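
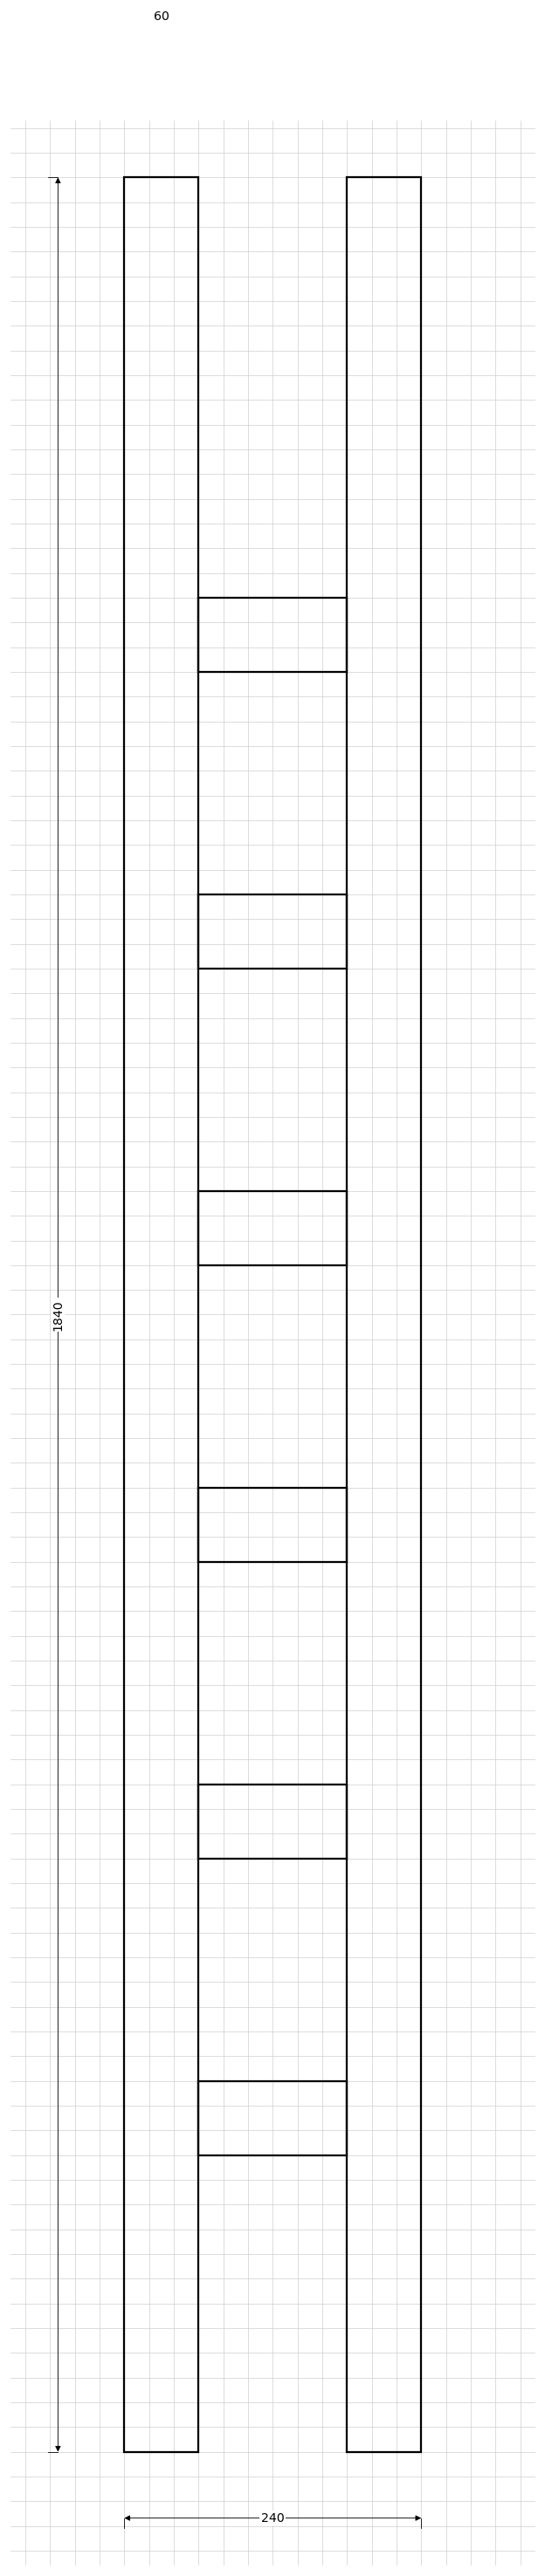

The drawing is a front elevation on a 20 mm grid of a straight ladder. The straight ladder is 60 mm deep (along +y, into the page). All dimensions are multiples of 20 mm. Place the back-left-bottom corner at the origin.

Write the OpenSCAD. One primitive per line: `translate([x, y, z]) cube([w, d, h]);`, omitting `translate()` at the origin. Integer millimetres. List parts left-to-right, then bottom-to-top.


cube([60, 60, 1840]);
translate([60, 0, 240]) cube([120, 60, 60]);
translate([60, 0, 480]) cube([120, 60, 60]);
translate([60, 0, 720]) cube([120, 60, 60]);
translate([60, 0, 960]) cube([120, 60, 60]);
translate([60, 0, 1200]) cube([120, 60, 60]);
translate([60, 0, 1440]) cube([120, 60, 60]);
translate([180, 0, 0]) cube([60, 60, 1840]);


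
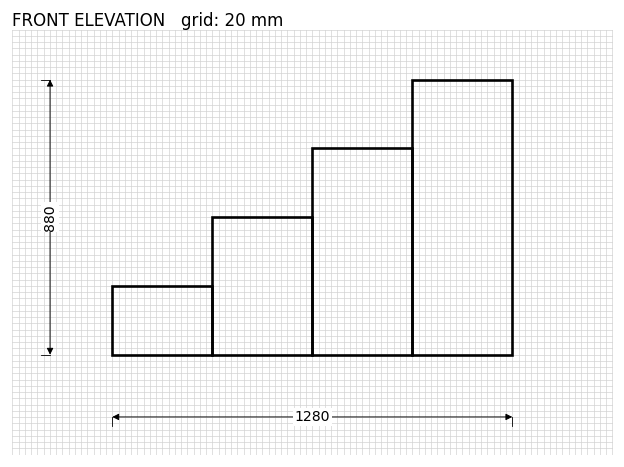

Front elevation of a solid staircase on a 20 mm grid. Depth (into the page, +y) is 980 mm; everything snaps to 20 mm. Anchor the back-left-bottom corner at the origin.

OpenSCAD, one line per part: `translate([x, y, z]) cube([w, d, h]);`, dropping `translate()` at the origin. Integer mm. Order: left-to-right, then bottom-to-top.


cube([320, 980, 220]);
translate([320, 0, 0]) cube([320, 980, 440]);
translate([640, 0, 0]) cube([320, 980, 660]);
translate([960, 0, 0]) cube([320, 980, 880]);


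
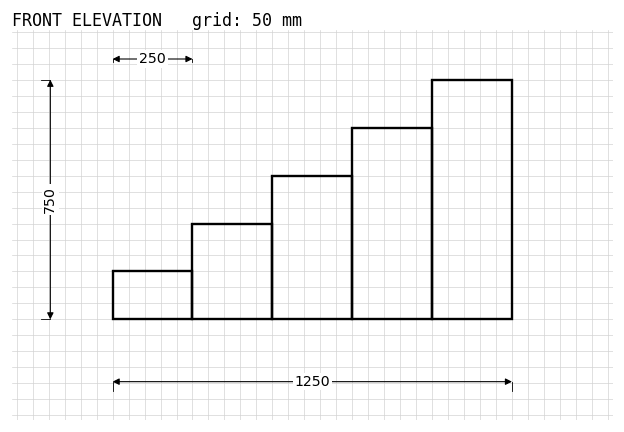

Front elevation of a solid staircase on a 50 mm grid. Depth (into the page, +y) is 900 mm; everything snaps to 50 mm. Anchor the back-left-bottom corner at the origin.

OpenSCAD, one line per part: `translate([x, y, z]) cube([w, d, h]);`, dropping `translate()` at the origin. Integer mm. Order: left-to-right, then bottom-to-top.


cube([250, 900, 150]);
translate([250, 0, 0]) cube([250, 900, 300]);
translate([500, 0, 0]) cube([250, 900, 450]);
translate([750, 0, 0]) cube([250, 900, 600]);
translate([1000, 0, 0]) cube([250, 900, 750]);


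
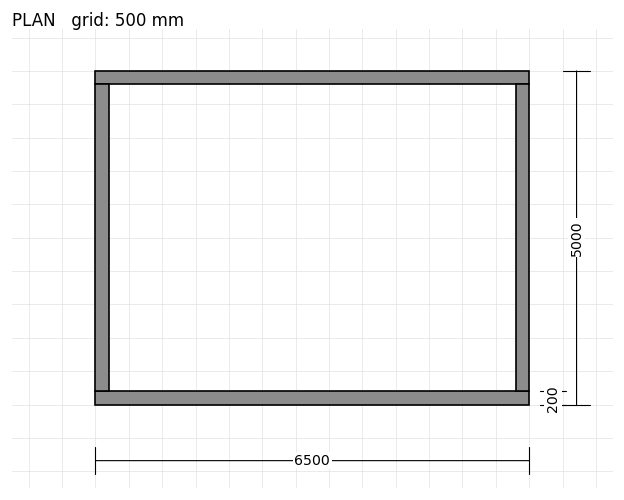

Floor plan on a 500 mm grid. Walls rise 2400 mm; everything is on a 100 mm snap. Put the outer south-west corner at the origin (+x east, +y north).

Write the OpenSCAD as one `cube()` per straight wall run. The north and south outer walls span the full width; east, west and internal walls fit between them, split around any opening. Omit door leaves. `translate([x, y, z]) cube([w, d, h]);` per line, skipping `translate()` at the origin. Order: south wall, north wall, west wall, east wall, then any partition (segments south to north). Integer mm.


cube([6500, 200, 2400]);
translate([0, 4800, 0]) cube([6500, 200, 2400]);
translate([0, 200, 0]) cube([200, 4600, 2400]);
translate([6300, 200, 0]) cube([200, 4600, 2400]);


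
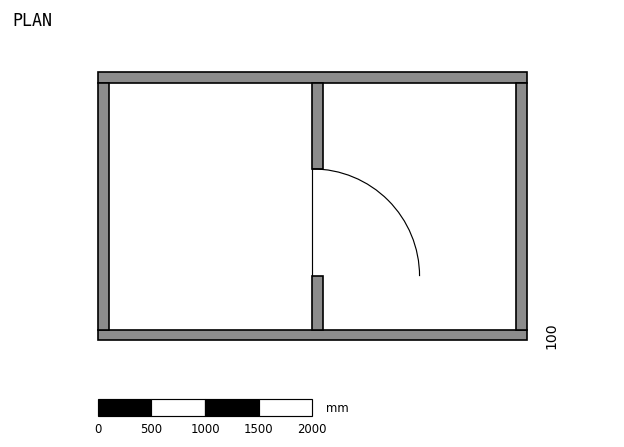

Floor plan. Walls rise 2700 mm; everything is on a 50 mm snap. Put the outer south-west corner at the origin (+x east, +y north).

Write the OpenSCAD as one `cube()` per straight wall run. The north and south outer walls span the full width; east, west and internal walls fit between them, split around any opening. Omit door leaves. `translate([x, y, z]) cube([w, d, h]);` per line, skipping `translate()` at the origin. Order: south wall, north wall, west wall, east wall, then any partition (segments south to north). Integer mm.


cube([4000, 100, 2700]);
translate([0, 2400, 0]) cube([4000, 100, 2700]);
translate([0, 100, 0]) cube([100, 2300, 2700]);
translate([3900, 100, 0]) cube([100, 2300, 2700]);
translate([2000, 100, 0]) cube([100, 500, 2700]);
translate([2000, 1600, 0]) cube([100, 800, 2700]);


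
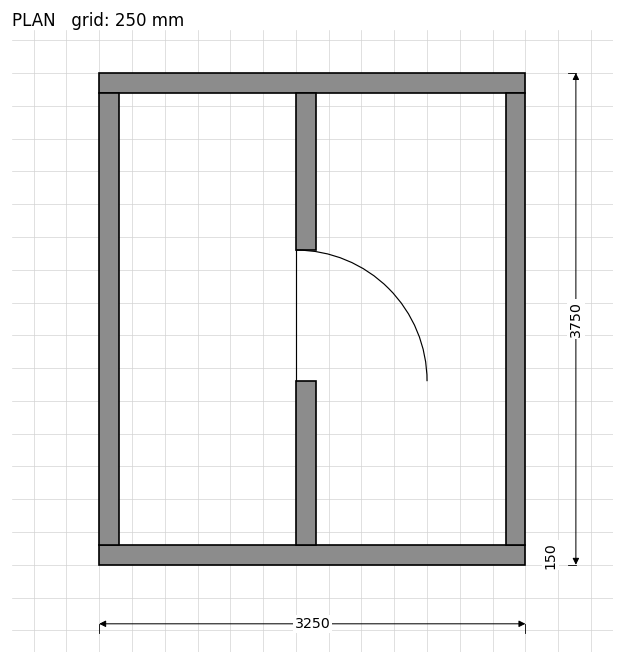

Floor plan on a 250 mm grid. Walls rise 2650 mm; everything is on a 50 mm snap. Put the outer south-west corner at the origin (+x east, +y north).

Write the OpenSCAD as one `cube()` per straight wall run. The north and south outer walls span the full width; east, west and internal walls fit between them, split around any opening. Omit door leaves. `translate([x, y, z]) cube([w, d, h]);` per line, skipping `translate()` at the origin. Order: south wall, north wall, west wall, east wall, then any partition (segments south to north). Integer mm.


cube([3250, 150, 2650]);
translate([0, 3600, 0]) cube([3250, 150, 2650]);
translate([0, 150, 0]) cube([150, 3450, 2650]);
translate([3100, 150, 0]) cube([150, 3450, 2650]);
translate([1500, 150, 0]) cube([150, 1250, 2650]);
translate([1500, 2400, 0]) cube([150, 1200, 2650]);


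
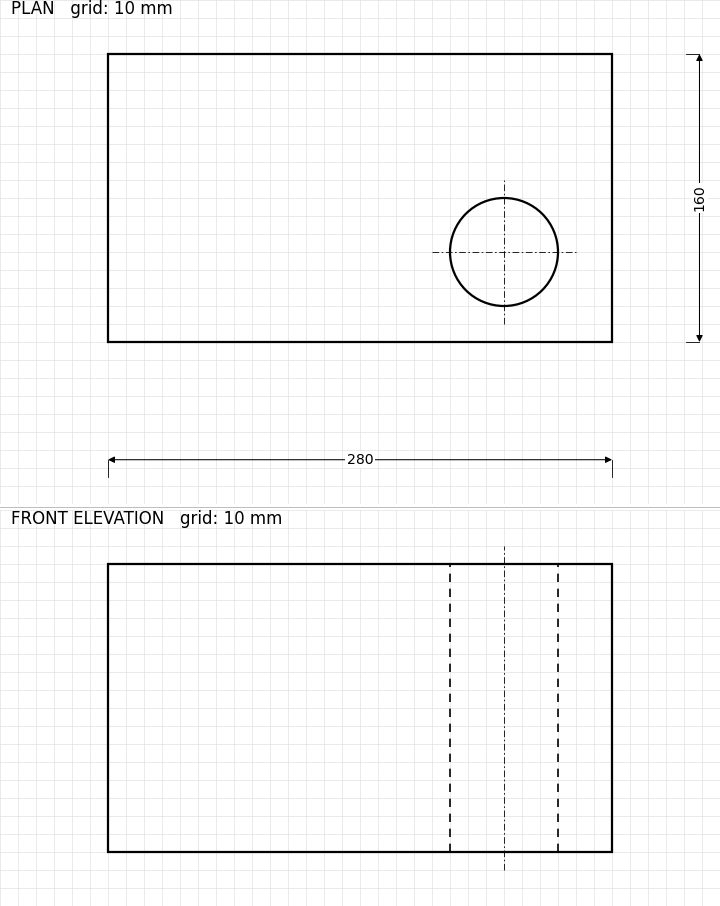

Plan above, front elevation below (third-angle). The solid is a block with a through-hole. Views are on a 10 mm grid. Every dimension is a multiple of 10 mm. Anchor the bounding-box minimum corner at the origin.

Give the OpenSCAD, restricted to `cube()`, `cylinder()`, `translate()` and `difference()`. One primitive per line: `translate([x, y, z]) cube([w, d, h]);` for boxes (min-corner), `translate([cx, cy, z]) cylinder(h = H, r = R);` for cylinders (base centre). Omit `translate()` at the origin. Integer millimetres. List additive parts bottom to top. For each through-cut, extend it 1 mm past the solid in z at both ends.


difference() {
  cube([280, 160, 160]);
  translate([220, 50, -1]) cylinder(h = 162, r = 30);
}


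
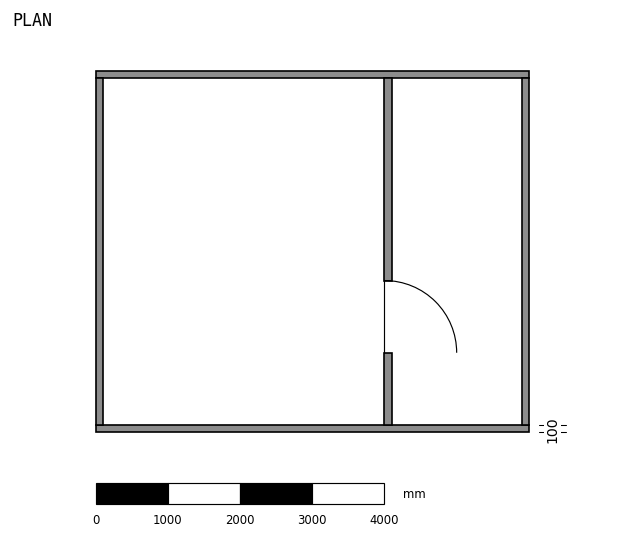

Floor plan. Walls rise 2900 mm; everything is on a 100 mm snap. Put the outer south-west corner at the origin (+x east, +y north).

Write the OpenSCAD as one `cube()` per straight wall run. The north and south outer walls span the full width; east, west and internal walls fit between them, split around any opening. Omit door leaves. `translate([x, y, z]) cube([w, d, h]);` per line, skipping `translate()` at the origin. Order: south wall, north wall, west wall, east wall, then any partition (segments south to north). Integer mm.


cube([6000, 100, 2900]);
translate([0, 4900, 0]) cube([6000, 100, 2900]);
translate([0, 100, 0]) cube([100, 4800, 2900]);
translate([5900, 100, 0]) cube([100, 4800, 2900]);
translate([4000, 100, 0]) cube([100, 1000, 2900]);
translate([4000, 2100, 0]) cube([100, 2800, 2900]);


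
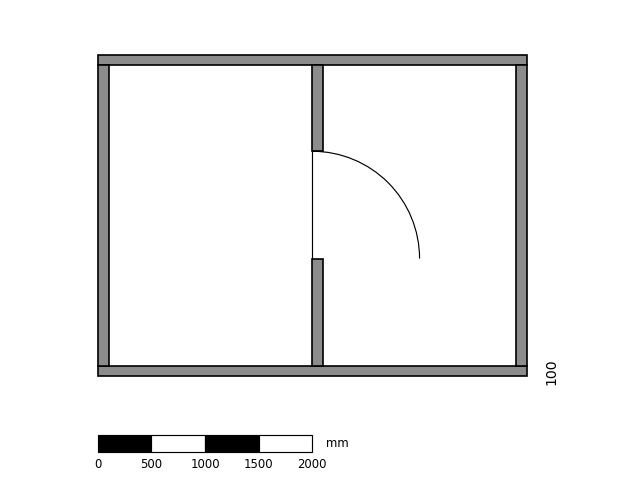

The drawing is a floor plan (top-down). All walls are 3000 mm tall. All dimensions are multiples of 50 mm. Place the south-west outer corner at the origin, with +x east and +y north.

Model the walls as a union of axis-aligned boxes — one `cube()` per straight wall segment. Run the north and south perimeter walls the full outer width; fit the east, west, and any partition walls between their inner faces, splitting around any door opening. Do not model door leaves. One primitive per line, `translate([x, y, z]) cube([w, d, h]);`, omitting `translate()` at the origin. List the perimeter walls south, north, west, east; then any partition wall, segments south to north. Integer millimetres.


cube([4000, 100, 3000]);
translate([0, 2900, 0]) cube([4000, 100, 3000]);
translate([0, 100, 0]) cube([100, 2800, 3000]);
translate([3900, 100, 0]) cube([100, 2800, 3000]);
translate([2000, 100, 0]) cube([100, 1000, 3000]);
translate([2000, 2100, 0]) cube([100, 800, 3000]);


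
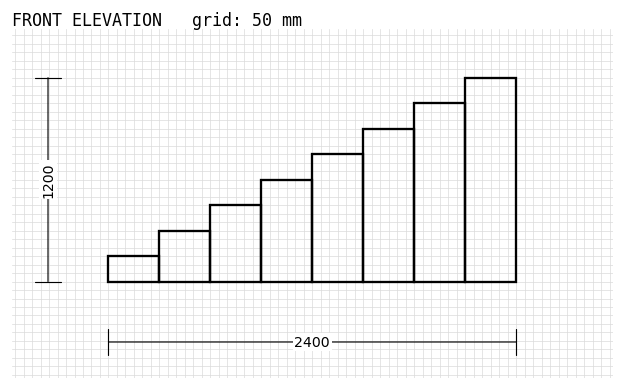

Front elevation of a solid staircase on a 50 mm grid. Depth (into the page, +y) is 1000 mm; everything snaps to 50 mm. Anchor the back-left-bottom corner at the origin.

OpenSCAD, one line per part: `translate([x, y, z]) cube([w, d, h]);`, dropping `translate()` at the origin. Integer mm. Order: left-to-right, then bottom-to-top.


cube([300, 1000, 150]);
translate([300, 0, 0]) cube([300, 1000, 300]);
translate([600, 0, 0]) cube([300, 1000, 450]);
translate([900, 0, 0]) cube([300, 1000, 600]);
translate([1200, 0, 0]) cube([300, 1000, 750]);
translate([1500, 0, 0]) cube([300, 1000, 900]);
translate([1800, 0, 0]) cube([300, 1000, 1050]);
translate([2100, 0, 0]) cube([300, 1000, 1200]);


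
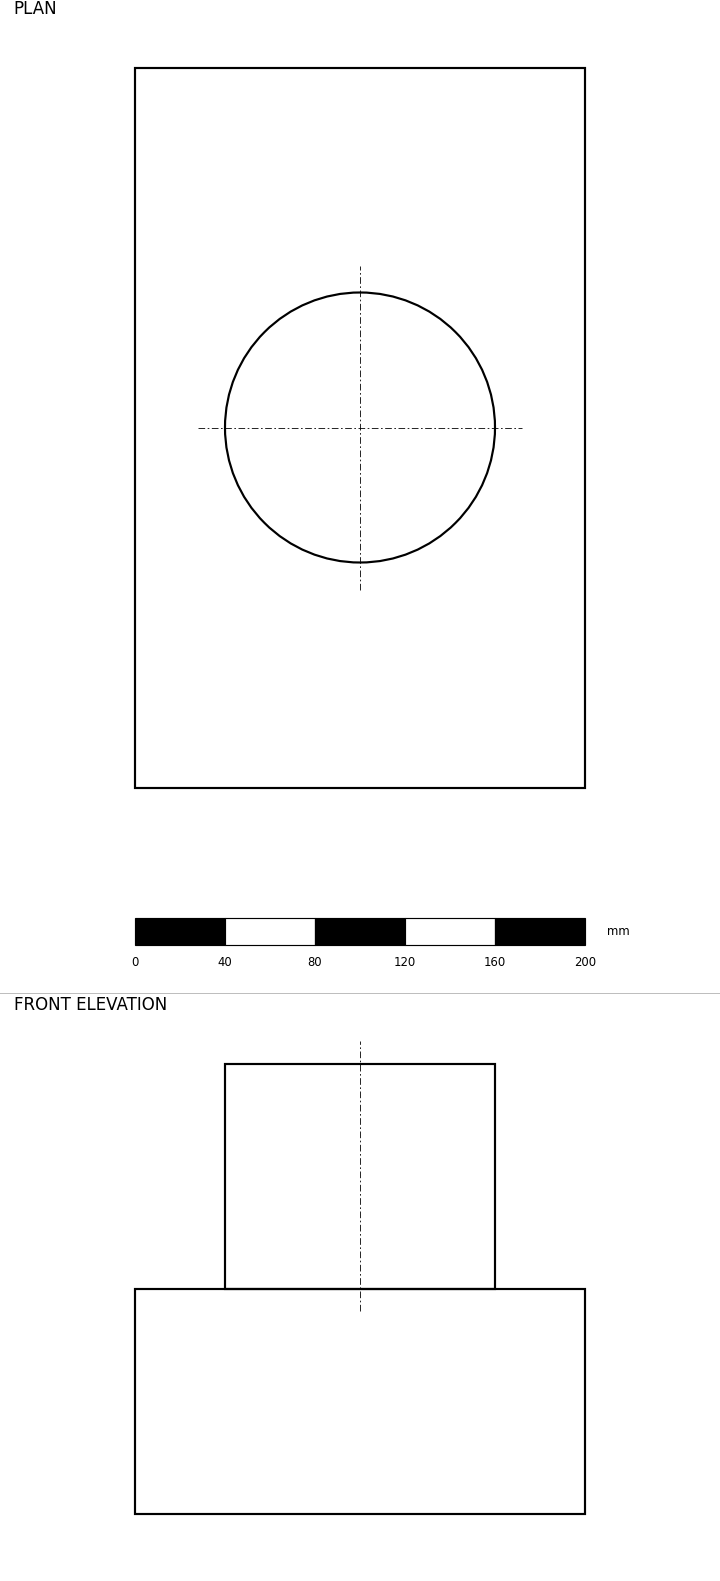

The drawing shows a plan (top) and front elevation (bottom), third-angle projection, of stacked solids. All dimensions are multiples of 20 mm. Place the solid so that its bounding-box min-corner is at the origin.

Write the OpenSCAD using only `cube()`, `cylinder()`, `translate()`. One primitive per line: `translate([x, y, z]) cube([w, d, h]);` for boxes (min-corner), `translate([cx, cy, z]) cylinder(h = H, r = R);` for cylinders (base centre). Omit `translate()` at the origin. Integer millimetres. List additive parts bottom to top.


cube([200, 320, 100]);
translate([100, 160, 100]) cylinder(h = 100, r = 60);


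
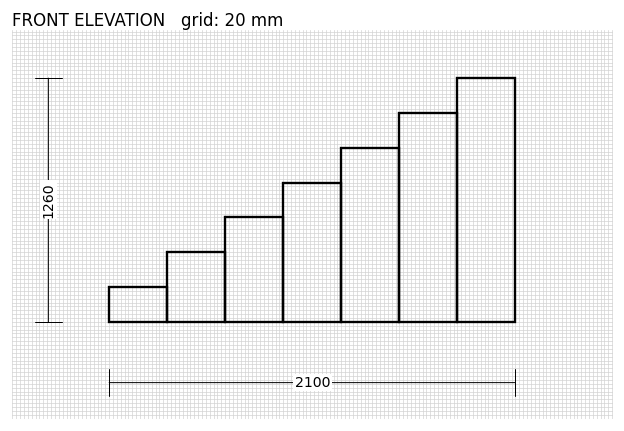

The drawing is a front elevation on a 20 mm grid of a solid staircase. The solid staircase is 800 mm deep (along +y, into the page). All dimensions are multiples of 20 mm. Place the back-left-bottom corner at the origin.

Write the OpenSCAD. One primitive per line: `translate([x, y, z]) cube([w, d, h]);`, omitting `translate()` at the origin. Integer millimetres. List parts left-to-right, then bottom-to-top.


cube([300, 800, 180]);
translate([300, 0, 0]) cube([300, 800, 360]);
translate([600, 0, 0]) cube([300, 800, 540]);
translate([900, 0, 0]) cube([300, 800, 720]);
translate([1200, 0, 0]) cube([300, 800, 900]);
translate([1500, 0, 0]) cube([300, 800, 1080]);
translate([1800, 0, 0]) cube([300, 800, 1260]);


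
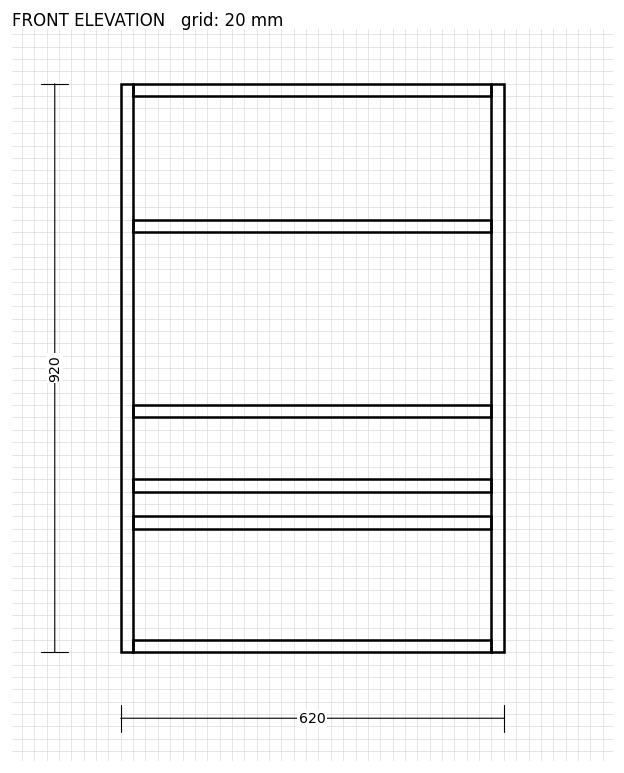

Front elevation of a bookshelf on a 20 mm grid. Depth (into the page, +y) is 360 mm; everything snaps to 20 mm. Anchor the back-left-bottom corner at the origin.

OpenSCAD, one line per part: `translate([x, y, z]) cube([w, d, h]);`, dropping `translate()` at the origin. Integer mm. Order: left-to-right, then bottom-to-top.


cube([20, 360, 920]);
translate([20, 0, 0]) cube([580, 360, 20]);
translate([20, 0, 200]) cube([580, 360, 20]);
translate([20, 0, 260]) cube([580, 360, 20]);
translate([20, 0, 380]) cube([580, 360, 20]);
translate([20, 0, 680]) cube([580, 360, 20]);
translate([20, 0, 900]) cube([580, 360, 20]);
translate([600, 0, 0]) cube([20, 360, 920]);


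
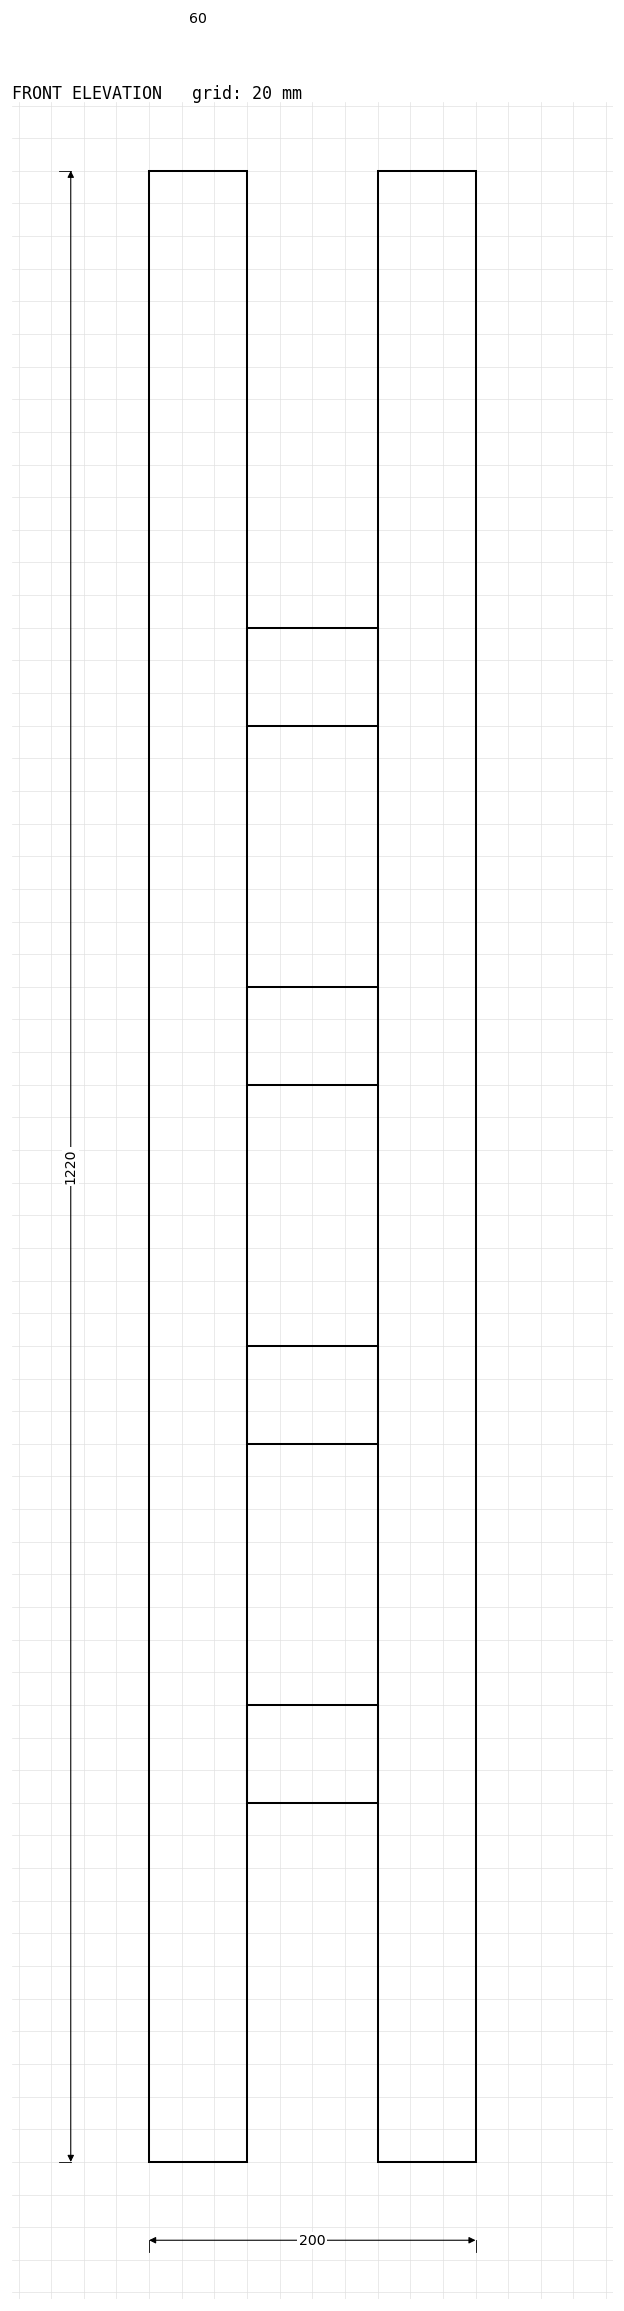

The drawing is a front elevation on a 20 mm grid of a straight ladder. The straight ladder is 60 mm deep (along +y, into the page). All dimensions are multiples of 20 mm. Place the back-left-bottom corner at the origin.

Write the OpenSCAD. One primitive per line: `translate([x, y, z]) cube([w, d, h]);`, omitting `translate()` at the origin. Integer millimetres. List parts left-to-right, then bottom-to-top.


cube([60, 60, 1220]);
translate([60, 0, 220]) cube([80, 60, 60]);
translate([60, 0, 440]) cube([80, 60, 60]);
translate([60, 0, 660]) cube([80, 60, 60]);
translate([60, 0, 880]) cube([80, 60, 60]);
translate([140, 0, 0]) cube([60, 60, 1220]);


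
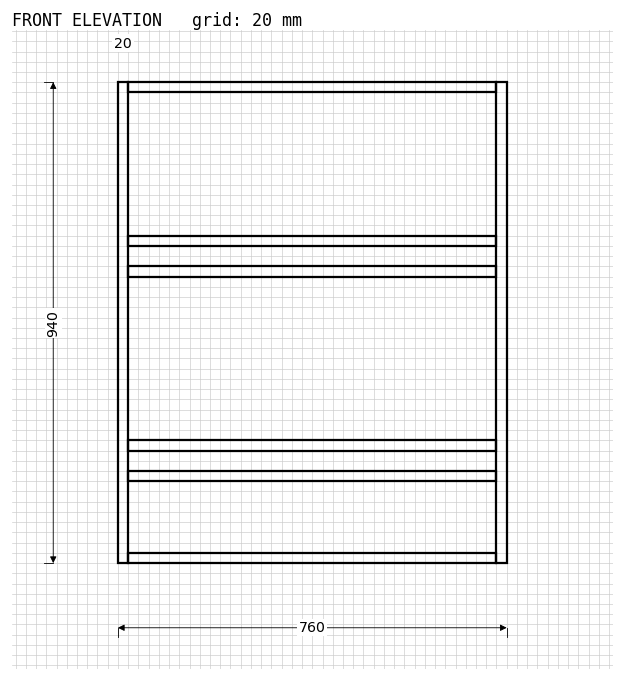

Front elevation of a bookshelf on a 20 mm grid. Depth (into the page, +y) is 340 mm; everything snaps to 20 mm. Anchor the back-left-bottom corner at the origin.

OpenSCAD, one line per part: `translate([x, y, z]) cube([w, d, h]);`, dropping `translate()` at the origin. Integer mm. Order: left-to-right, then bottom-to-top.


cube([20, 340, 940]);
translate([20, 0, 0]) cube([720, 340, 20]);
translate([20, 0, 160]) cube([720, 340, 20]);
translate([20, 0, 220]) cube([720, 340, 20]);
translate([20, 0, 560]) cube([720, 340, 20]);
translate([20, 0, 620]) cube([720, 340, 20]);
translate([20, 0, 920]) cube([720, 340, 20]);
translate([740, 0, 0]) cube([20, 340, 940]);


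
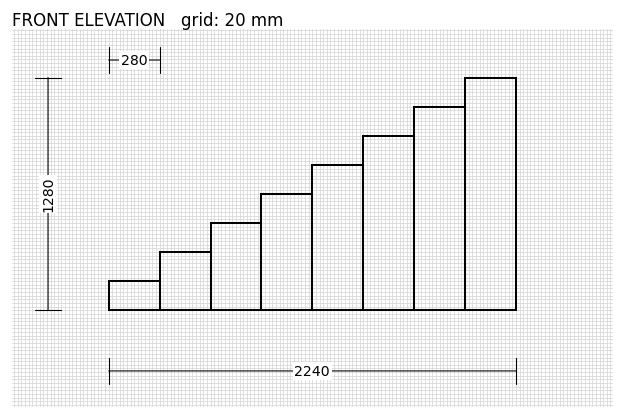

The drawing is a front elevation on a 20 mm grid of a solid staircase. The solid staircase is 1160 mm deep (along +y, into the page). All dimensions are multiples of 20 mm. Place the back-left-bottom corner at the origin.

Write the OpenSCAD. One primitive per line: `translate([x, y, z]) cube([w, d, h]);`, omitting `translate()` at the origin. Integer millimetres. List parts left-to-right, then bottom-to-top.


cube([280, 1160, 160]);
translate([280, 0, 0]) cube([280, 1160, 320]);
translate([560, 0, 0]) cube([280, 1160, 480]);
translate([840, 0, 0]) cube([280, 1160, 640]);
translate([1120, 0, 0]) cube([280, 1160, 800]);
translate([1400, 0, 0]) cube([280, 1160, 960]);
translate([1680, 0, 0]) cube([280, 1160, 1120]);
translate([1960, 0, 0]) cube([280, 1160, 1280]);


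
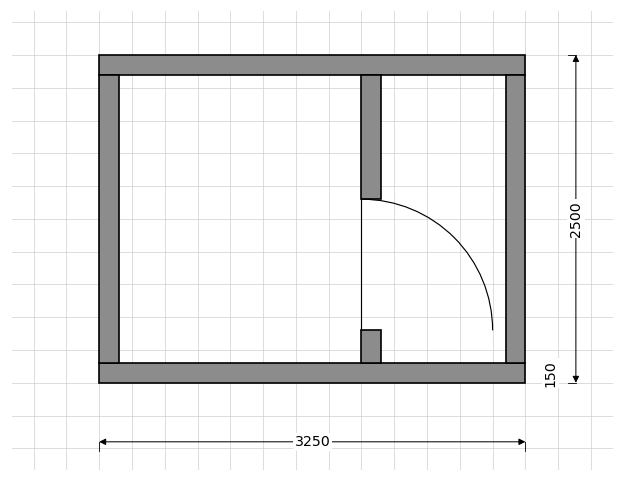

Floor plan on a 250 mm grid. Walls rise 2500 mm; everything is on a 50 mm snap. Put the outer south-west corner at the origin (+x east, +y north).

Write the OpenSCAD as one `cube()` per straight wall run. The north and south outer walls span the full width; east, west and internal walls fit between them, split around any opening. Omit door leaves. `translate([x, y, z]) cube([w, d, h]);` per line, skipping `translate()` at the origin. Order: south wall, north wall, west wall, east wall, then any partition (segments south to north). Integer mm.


cube([3250, 150, 2500]);
translate([0, 2350, 0]) cube([3250, 150, 2500]);
translate([0, 150, 0]) cube([150, 2200, 2500]);
translate([3100, 150, 0]) cube([150, 2200, 2500]);
translate([2000, 150, 0]) cube([150, 250, 2500]);
translate([2000, 1400, 0]) cube([150, 950, 2500]);


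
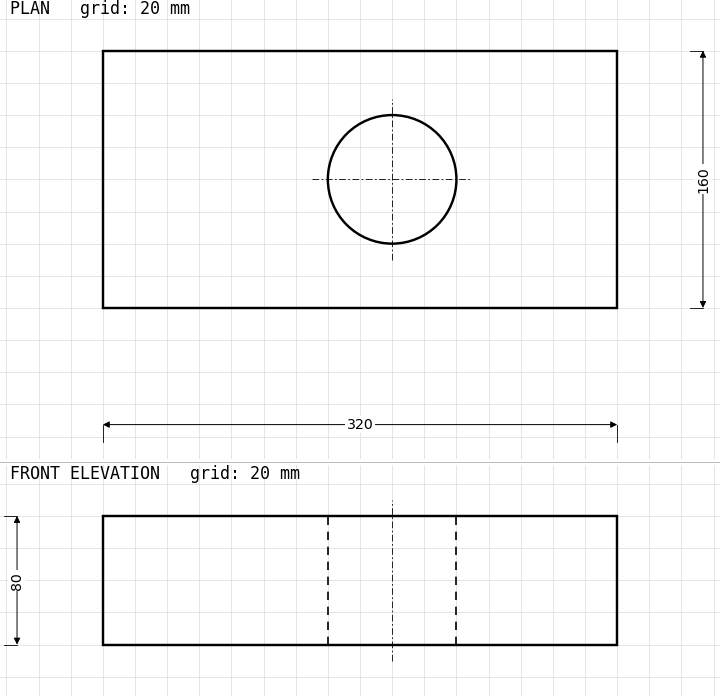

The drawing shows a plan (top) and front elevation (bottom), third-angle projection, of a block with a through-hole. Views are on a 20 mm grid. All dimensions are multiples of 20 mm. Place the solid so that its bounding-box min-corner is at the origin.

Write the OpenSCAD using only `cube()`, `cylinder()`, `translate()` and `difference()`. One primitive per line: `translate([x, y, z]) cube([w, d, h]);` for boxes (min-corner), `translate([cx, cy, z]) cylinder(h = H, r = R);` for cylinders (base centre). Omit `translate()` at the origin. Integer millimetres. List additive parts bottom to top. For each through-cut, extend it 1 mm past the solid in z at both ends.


difference() {
  cube([320, 160, 80]);
  translate([180, 80, -1]) cylinder(h = 82, r = 40);
}


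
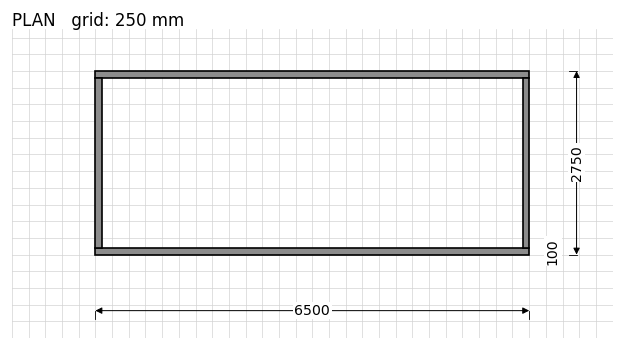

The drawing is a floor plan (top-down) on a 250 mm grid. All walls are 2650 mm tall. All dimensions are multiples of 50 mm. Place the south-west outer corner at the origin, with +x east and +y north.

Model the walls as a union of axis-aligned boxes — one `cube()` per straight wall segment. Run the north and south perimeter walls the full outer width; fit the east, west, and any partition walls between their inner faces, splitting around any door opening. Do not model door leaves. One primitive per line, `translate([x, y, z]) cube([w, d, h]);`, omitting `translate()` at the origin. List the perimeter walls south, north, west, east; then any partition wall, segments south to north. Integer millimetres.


cube([6500, 100, 2650]);
translate([0, 2650, 0]) cube([6500, 100, 2650]);
translate([0, 100, 0]) cube([100, 2550, 2650]);
translate([6400, 100, 0]) cube([100, 2550, 2650]);


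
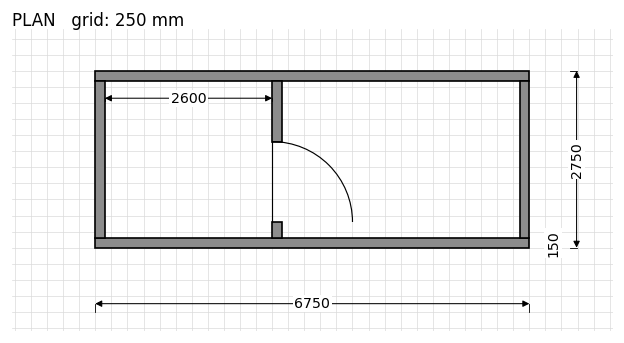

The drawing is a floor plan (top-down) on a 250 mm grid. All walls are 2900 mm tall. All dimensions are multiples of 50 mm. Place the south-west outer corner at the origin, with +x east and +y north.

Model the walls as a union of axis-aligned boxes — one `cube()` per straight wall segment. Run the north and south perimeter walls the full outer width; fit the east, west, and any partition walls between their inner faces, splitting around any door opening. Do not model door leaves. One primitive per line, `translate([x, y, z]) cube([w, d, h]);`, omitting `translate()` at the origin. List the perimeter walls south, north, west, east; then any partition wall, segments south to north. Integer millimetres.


cube([6750, 150, 2900]);
translate([0, 2600, 0]) cube([6750, 150, 2900]);
translate([0, 150, 0]) cube([150, 2450, 2900]);
translate([6600, 150, 0]) cube([150, 2450, 2900]);
translate([2750, 150, 0]) cube([150, 250, 2900]);
translate([2750, 1650, 0]) cube([150, 950, 2900]);


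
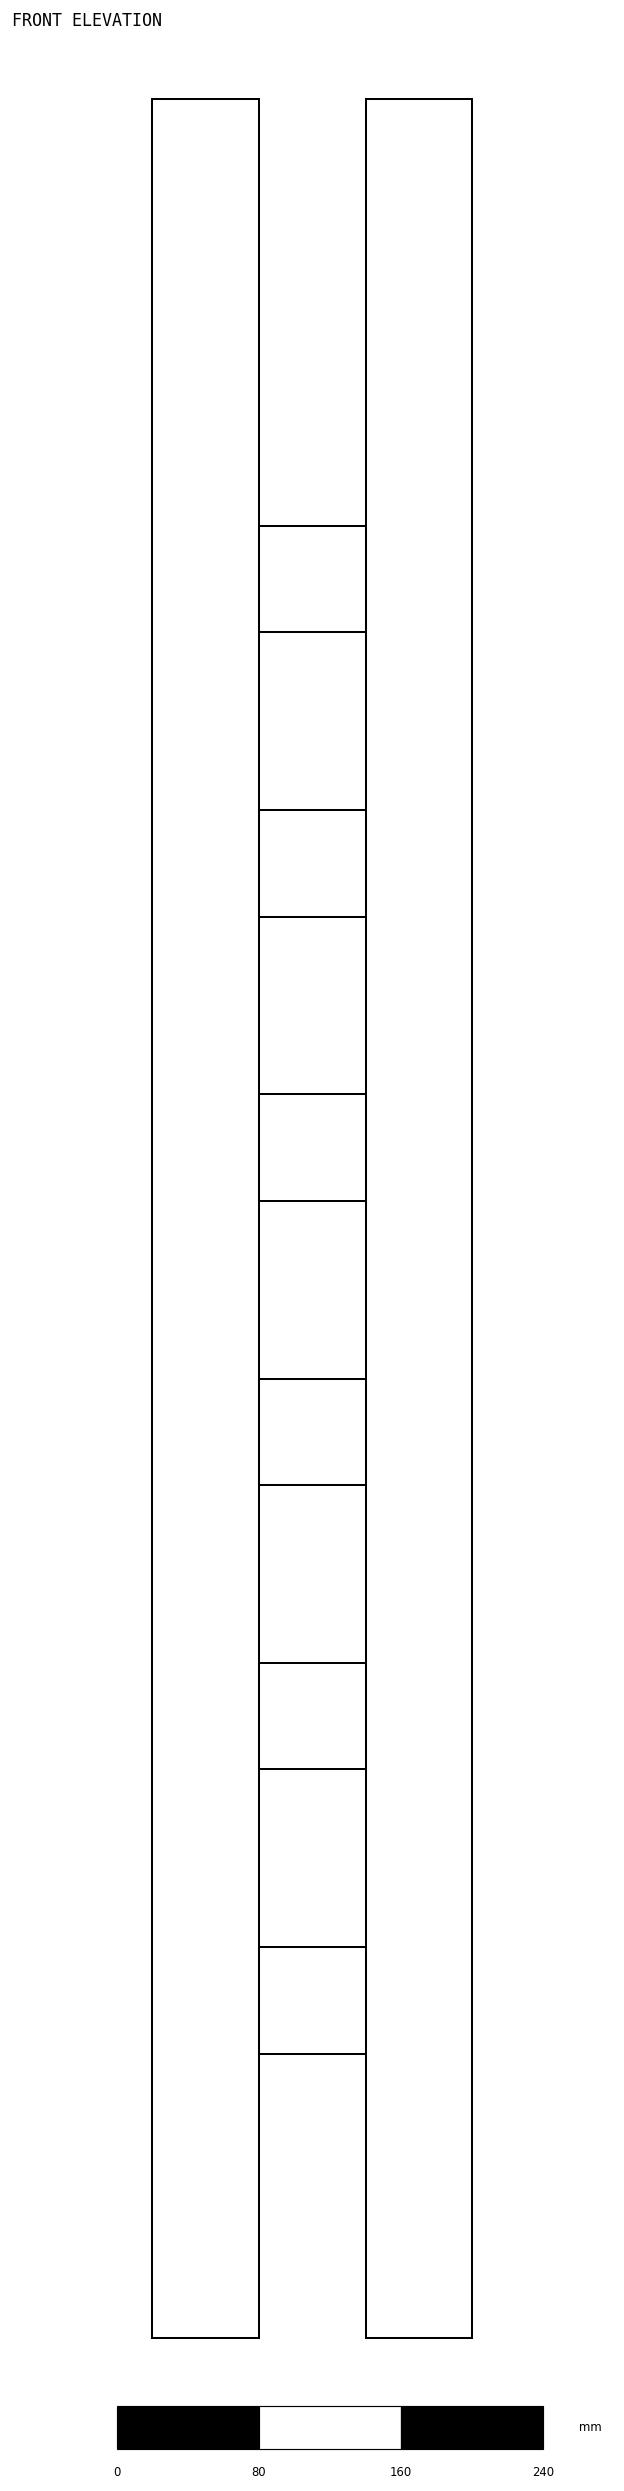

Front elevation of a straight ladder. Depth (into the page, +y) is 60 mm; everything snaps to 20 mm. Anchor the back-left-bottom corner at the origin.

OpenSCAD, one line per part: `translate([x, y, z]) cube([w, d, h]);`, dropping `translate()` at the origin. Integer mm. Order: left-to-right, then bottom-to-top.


cube([60, 60, 1260]);
translate([60, 0, 160]) cube([60, 60, 60]);
translate([60, 0, 320]) cube([60, 60, 60]);
translate([60, 0, 480]) cube([60, 60, 60]);
translate([60, 0, 640]) cube([60, 60, 60]);
translate([60, 0, 800]) cube([60, 60, 60]);
translate([60, 0, 960]) cube([60, 60, 60]);
translate([120, 0, 0]) cube([60, 60, 1260]);


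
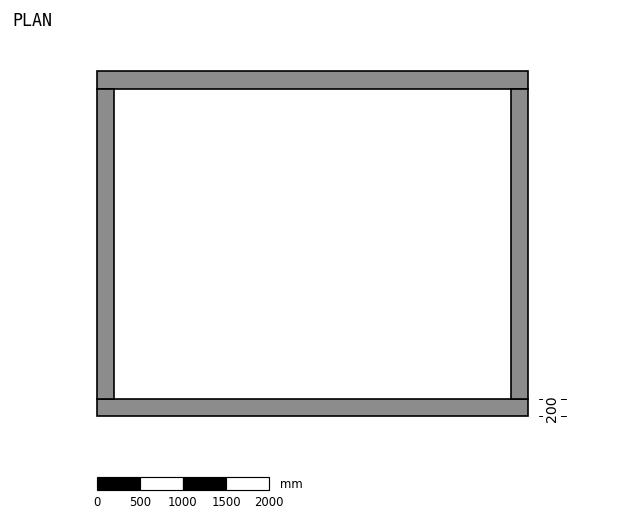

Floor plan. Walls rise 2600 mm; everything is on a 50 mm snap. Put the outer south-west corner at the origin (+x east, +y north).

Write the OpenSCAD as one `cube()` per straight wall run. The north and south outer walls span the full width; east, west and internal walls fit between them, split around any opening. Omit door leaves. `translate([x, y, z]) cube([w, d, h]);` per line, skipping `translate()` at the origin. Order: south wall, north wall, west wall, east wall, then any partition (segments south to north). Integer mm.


cube([5000, 200, 2600]);
translate([0, 3800, 0]) cube([5000, 200, 2600]);
translate([0, 200, 0]) cube([200, 3600, 2600]);
translate([4800, 200, 0]) cube([200, 3600, 2600]);


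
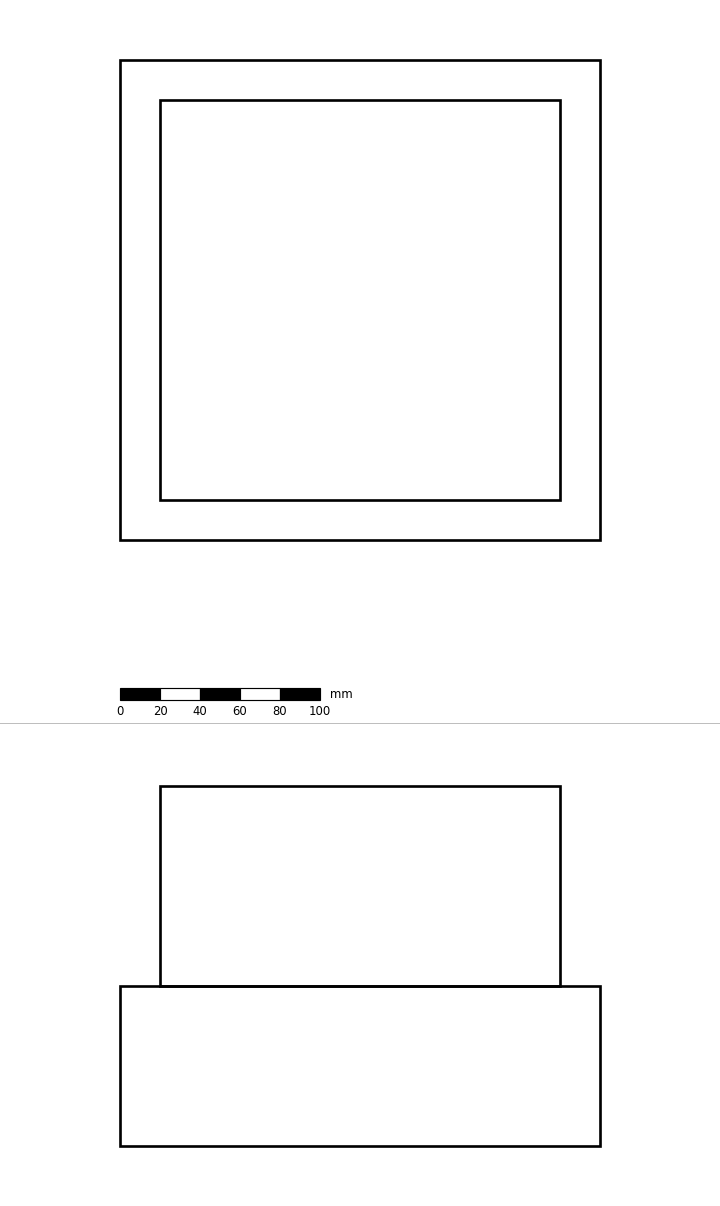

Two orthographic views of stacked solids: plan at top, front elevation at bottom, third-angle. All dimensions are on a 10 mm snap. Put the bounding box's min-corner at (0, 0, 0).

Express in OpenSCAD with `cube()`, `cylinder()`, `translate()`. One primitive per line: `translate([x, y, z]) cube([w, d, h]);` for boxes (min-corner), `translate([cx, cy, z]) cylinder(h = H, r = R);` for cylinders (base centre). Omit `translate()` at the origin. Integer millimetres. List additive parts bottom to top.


cube([240, 240, 80]);
translate([20, 20, 80]) cube([200, 200, 100]);


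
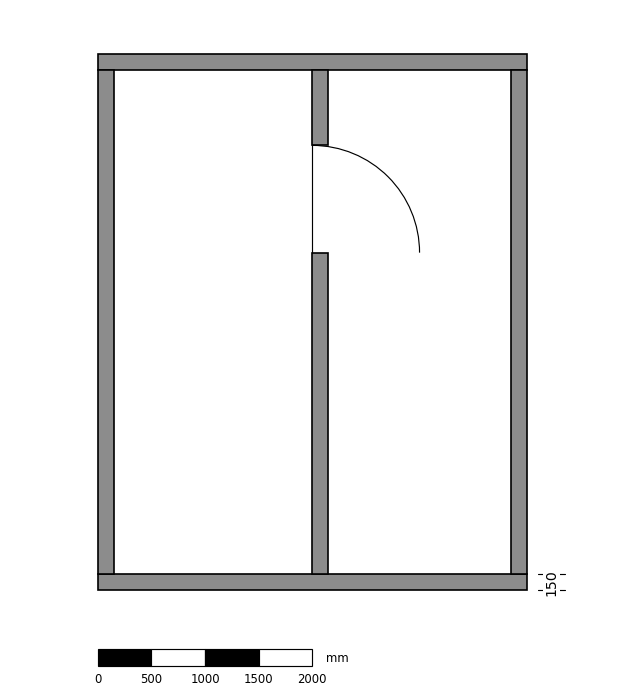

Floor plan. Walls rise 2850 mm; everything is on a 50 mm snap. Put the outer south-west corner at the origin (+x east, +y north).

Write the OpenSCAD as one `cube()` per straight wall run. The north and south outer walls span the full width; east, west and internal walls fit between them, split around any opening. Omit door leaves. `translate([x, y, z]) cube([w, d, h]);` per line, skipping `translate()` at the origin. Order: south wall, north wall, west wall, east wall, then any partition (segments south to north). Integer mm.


cube([4000, 150, 2850]);
translate([0, 4850, 0]) cube([4000, 150, 2850]);
translate([0, 150, 0]) cube([150, 4700, 2850]);
translate([3850, 150, 0]) cube([150, 4700, 2850]);
translate([2000, 150, 0]) cube([150, 3000, 2850]);
translate([2000, 4150, 0]) cube([150, 700, 2850]);


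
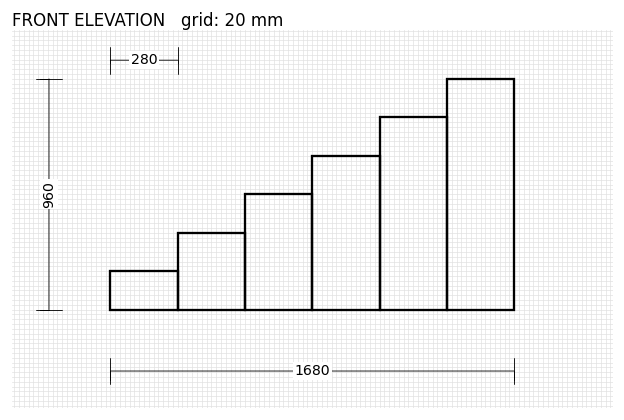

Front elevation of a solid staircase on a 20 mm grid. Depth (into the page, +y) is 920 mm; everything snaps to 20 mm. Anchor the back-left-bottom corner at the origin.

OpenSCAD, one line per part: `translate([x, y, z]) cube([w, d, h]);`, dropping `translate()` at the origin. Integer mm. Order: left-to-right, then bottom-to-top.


cube([280, 920, 160]);
translate([280, 0, 0]) cube([280, 920, 320]);
translate([560, 0, 0]) cube([280, 920, 480]);
translate([840, 0, 0]) cube([280, 920, 640]);
translate([1120, 0, 0]) cube([280, 920, 800]);
translate([1400, 0, 0]) cube([280, 920, 960]);


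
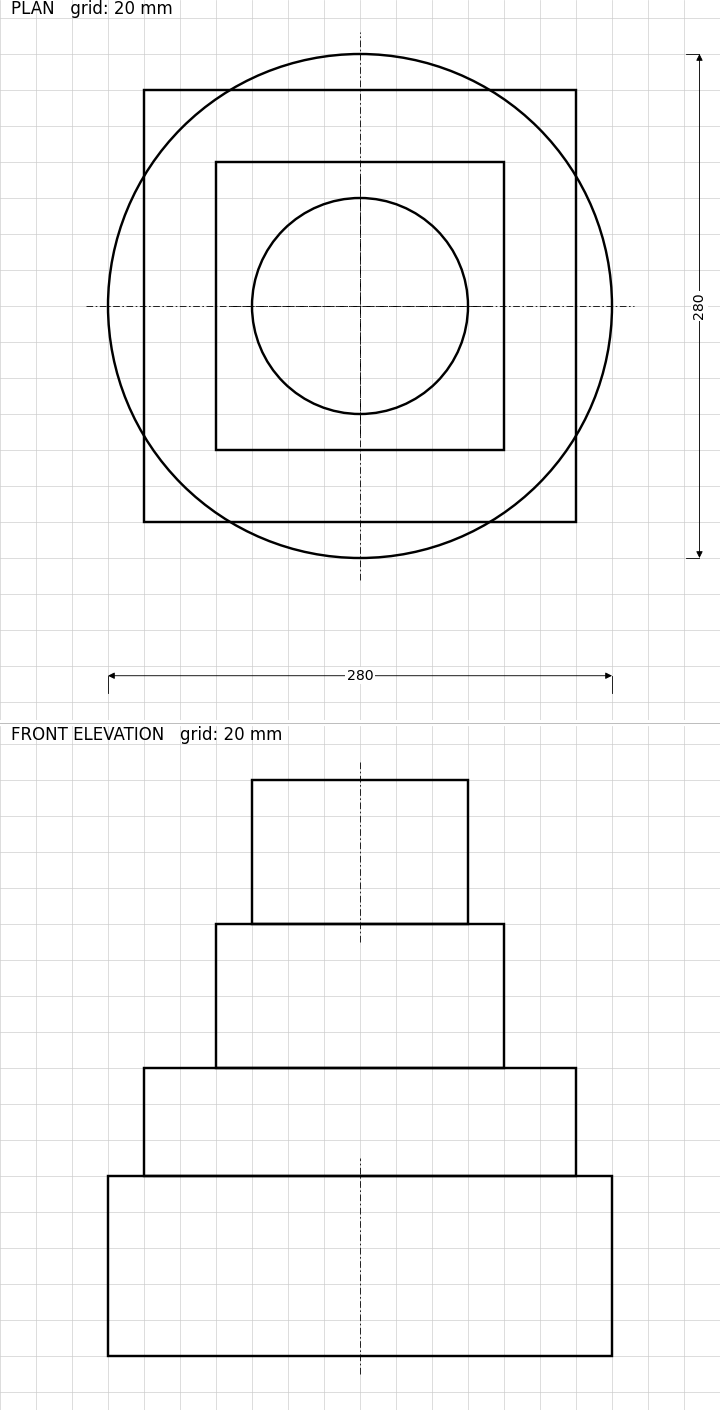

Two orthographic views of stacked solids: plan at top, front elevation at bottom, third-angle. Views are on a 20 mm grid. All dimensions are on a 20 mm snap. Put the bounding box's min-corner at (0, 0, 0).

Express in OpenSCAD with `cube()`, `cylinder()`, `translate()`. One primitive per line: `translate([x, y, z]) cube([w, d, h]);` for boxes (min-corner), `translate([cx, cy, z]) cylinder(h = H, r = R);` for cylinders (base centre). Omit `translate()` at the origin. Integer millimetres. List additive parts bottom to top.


translate([140, 140, 0]) cylinder(h = 100, r = 140);
translate([20, 20, 100]) cube([240, 240, 60]);
translate([60, 60, 160]) cube([160, 160, 80]);
translate([140, 140, 240]) cylinder(h = 80, r = 60);


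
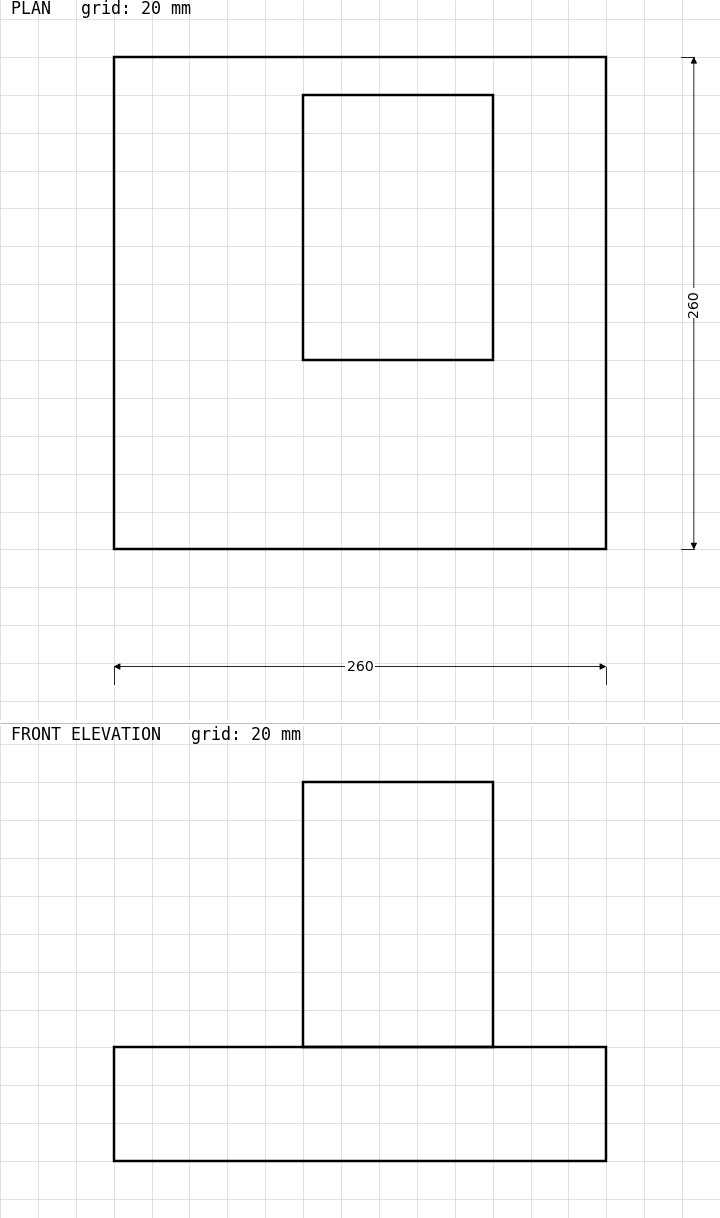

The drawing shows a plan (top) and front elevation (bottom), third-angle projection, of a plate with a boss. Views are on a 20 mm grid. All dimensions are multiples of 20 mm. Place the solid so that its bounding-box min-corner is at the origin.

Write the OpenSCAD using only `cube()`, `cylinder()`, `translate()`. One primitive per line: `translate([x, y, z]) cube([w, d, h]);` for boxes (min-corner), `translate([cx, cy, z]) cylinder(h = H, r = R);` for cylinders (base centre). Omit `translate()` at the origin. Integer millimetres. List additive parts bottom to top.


cube([260, 260, 60]);
translate([100, 100, 60]) cube([100, 140, 140]);


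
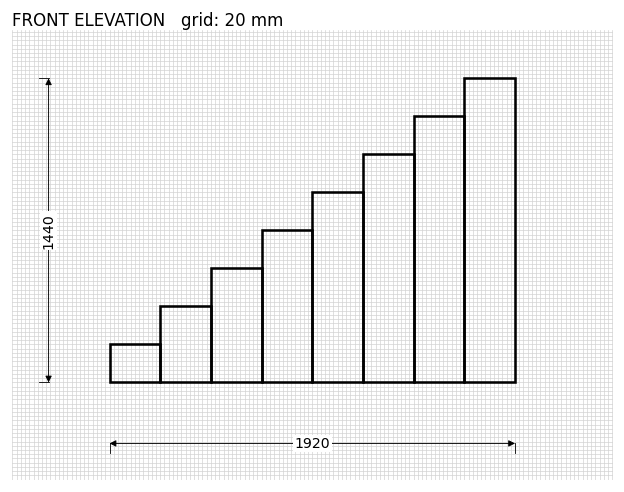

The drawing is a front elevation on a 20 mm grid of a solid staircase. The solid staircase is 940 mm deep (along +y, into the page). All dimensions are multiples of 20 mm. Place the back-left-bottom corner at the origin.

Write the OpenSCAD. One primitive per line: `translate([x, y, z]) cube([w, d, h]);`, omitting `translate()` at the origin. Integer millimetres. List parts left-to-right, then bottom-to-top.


cube([240, 940, 180]);
translate([240, 0, 0]) cube([240, 940, 360]);
translate([480, 0, 0]) cube([240, 940, 540]);
translate([720, 0, 0]) cube([240, 940, 720]);
translate([960, 0, 0]) cube([240, 940, 900]);
translate([1200, 0, 0]) cube([240, 940, 1080]);
translate([1440, 0, 0]) cube([240, 940, 1260]);
translate([1680, 0, 0]) cube([240, 940, 1440]);


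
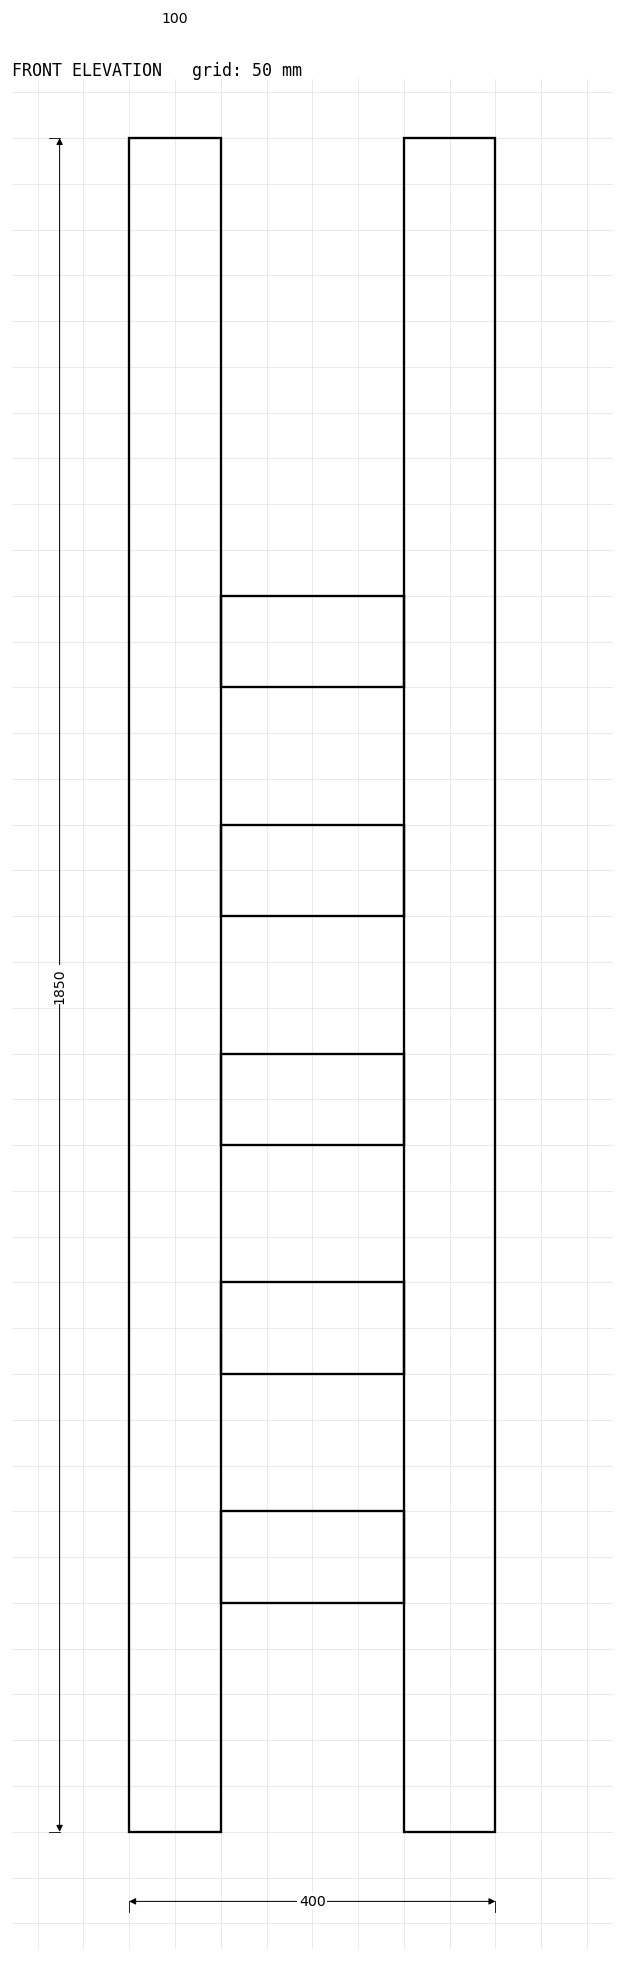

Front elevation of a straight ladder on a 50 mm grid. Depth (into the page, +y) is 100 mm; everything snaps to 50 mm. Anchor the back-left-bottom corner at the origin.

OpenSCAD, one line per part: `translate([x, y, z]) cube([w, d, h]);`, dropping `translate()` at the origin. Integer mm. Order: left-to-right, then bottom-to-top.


cube([100, 100, 1850]);
translate([100, 0, 250]) cube([200, 100, 100]);
translate([100, 0, 500]) cube([200, 100, 100]);
translate([100, 0, 750]) cube([200, 100, 100]);
translate([100, 0, 1000]) cube([200, 100, 100]);
translate([100, 0, 1250]) cube([200, 100, 100]);
translate([300, 0, 0]) cube([100, 100, 1850]);


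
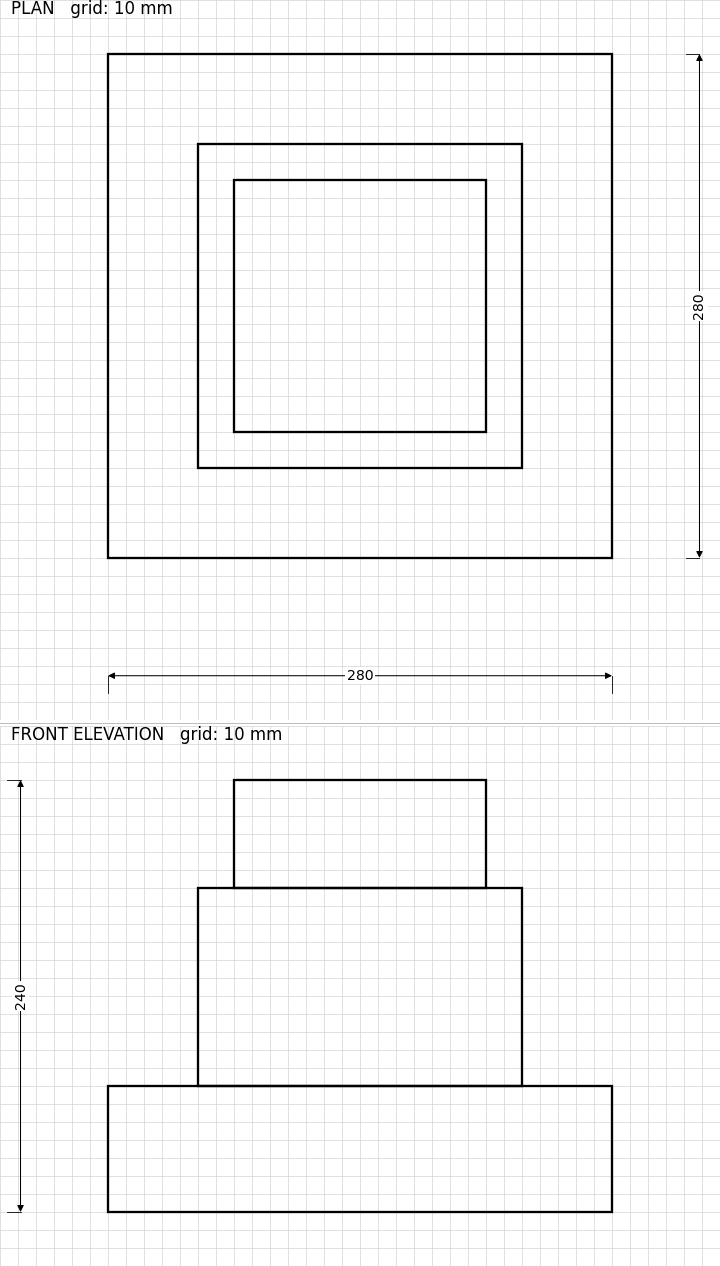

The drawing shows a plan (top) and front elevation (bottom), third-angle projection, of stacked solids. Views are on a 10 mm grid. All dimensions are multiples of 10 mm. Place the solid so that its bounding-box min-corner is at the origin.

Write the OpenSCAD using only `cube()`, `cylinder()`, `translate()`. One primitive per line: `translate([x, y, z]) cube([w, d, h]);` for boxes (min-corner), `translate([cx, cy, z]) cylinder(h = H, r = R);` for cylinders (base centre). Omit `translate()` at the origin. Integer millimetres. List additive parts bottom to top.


cube([280, 280, 70]);
translate([50, 50, 70]) cube([180, 180, 110]);
translate([70, 70, 180]) cube([140, 140, 60]);


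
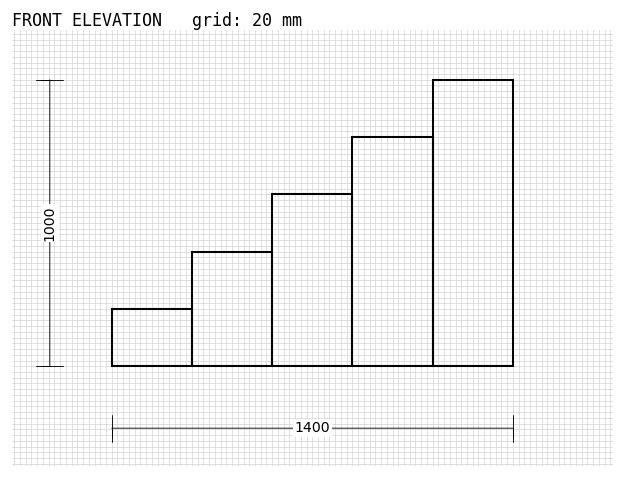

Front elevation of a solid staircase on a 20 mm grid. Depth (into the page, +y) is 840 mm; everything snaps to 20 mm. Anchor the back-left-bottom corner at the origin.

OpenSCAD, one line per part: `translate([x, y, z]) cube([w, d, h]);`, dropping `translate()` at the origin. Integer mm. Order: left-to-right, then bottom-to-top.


cube([280, 840, 200]);
translate([280, 0, 0]) cube([280, 840, 400]);
translate([560, 0, 0]) cube([280, 840, 600]);
translate([840, 0, 0]) cube([280, 840, 800]);
translate([1120, 0, 0]) cube([280, 840, 1000]);


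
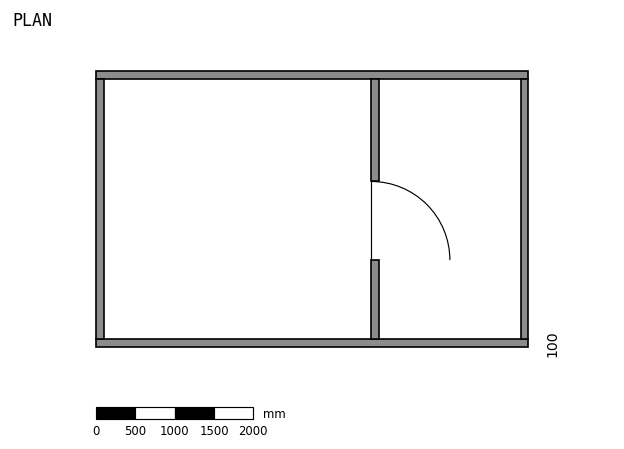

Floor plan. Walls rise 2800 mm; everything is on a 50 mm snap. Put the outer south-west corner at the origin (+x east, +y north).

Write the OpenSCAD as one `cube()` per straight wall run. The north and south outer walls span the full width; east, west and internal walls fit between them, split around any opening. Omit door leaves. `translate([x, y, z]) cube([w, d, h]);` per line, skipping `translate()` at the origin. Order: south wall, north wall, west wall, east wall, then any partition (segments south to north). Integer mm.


cube([5500, 100, 2800]);
translate([0, 3400, 0]) cube([5500, 100, 2800]);
translate([0, 100, 0]) cube([100, 3300, 2800]);
translate([5400, 100, 0]) cube([100, 3300, 2800]);
translate([3500, 100, 0]) cube([100, 1000, 2800]);
translate([3500, 2100, 0]) cube([100, 1300, 2800]);


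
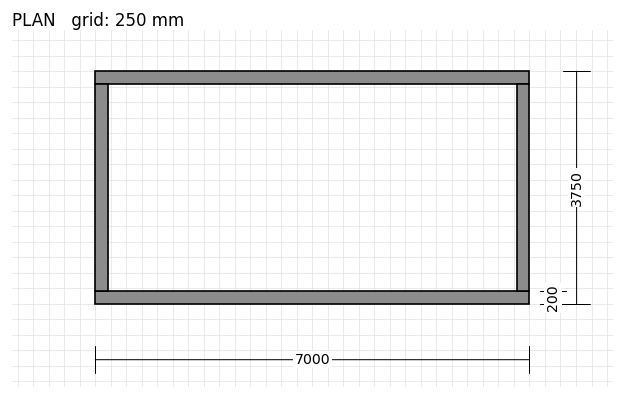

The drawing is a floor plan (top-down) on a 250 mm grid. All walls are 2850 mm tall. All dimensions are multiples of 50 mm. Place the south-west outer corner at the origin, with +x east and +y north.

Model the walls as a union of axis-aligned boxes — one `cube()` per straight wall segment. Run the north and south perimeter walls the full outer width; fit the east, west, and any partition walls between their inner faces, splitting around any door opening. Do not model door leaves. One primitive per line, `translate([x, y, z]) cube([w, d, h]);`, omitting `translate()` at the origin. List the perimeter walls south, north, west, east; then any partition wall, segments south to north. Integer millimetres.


cube([7000, 200, 2850]);
translate([0, 3550, 0]) cube([7000, 200, 2850]);
translate([0, 200, 0]) cube([200, 3350, 2850]);
translate([6800, 200, 0]) cube([200, 3350, 2850]);


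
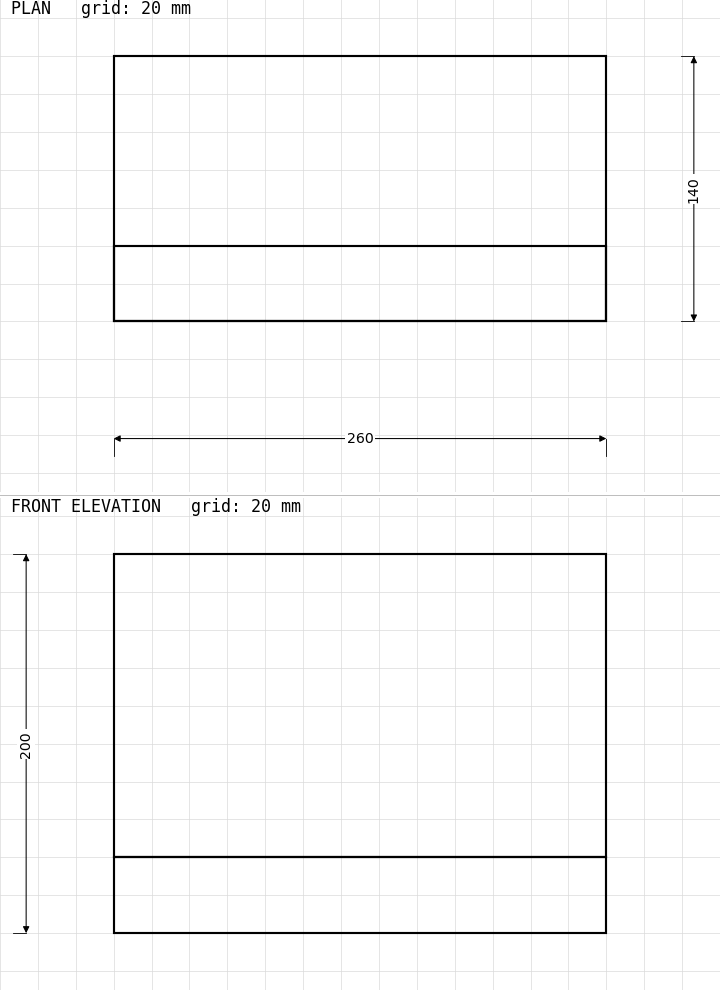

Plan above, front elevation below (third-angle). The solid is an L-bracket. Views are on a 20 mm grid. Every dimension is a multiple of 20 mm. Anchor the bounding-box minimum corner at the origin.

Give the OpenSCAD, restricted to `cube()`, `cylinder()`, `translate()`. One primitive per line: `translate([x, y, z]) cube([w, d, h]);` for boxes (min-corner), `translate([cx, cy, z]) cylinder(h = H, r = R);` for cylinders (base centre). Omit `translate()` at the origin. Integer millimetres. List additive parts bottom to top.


cube([260, 140, 40]);
translate([0, 0, 40]) cube([260, 40, 160]);


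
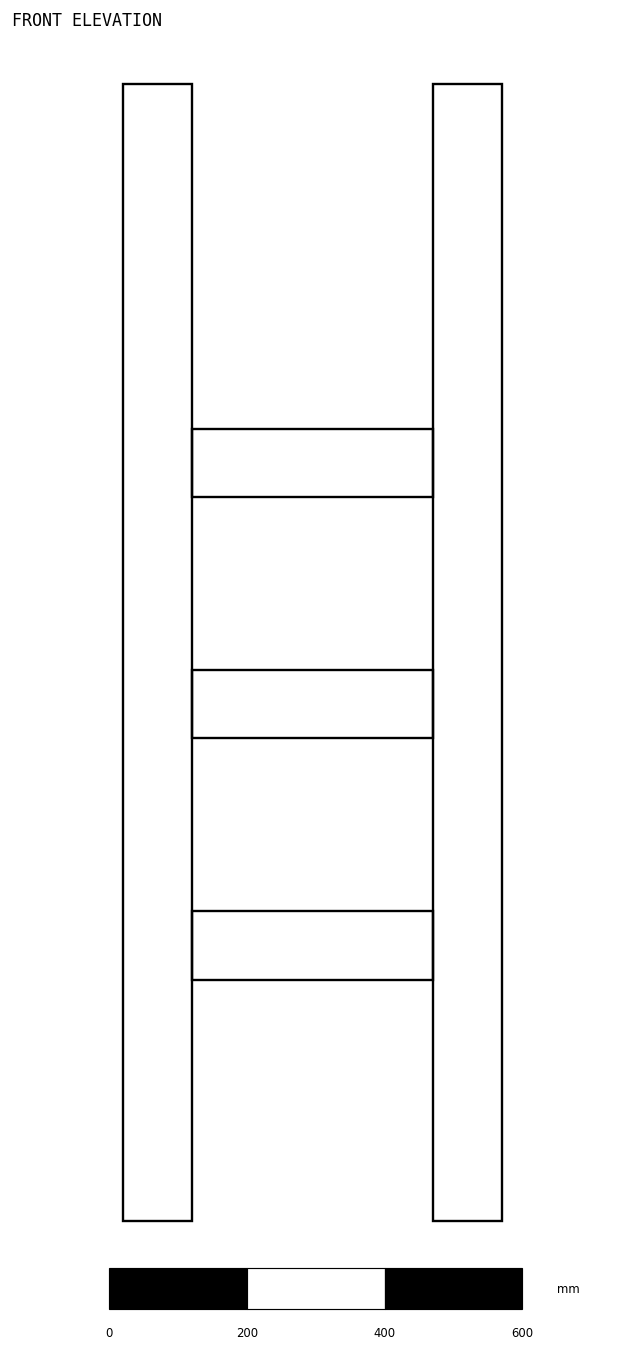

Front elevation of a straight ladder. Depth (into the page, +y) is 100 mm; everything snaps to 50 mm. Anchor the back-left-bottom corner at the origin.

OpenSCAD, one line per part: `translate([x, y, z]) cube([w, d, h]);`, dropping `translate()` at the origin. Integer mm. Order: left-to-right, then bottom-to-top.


cube([100, 100, 1650]);
translate([100, 0, 350]) cube([350, 100, 100]);
translate([100, 0, 700]) cube([350, 100, 100]);
translate([100, 0, 1050]) cube([350, 100, 100]);
translate([450, 0, 0]) cube([100, 100, 1650]);


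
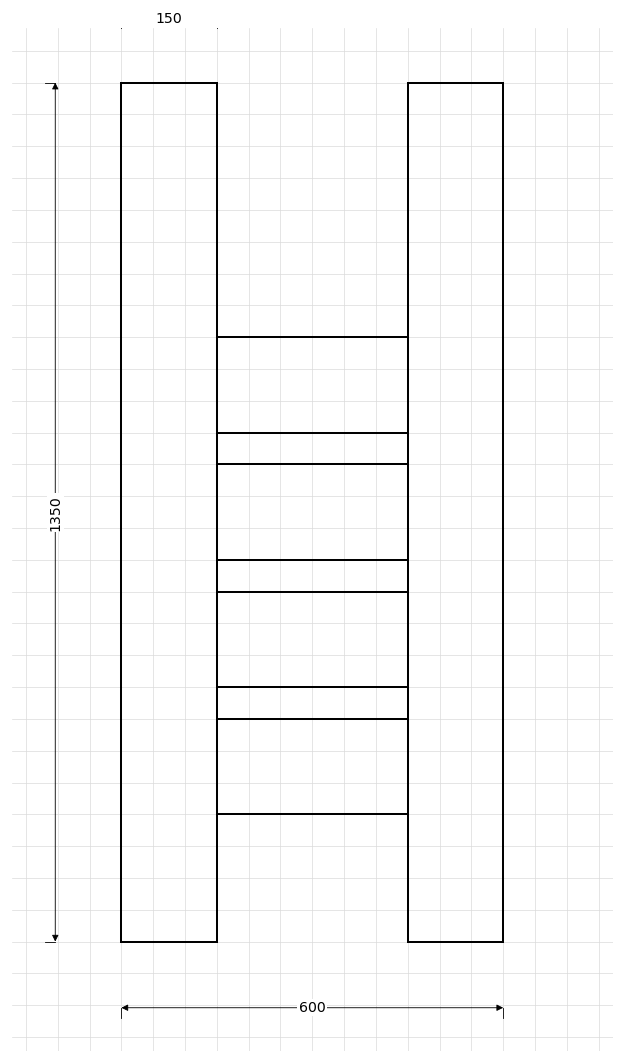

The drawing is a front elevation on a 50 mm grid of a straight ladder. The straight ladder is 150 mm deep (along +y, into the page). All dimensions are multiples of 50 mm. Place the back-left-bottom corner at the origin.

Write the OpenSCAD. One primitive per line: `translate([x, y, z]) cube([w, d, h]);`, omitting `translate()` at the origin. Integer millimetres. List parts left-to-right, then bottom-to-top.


cube([150, 150, 1350]);
translate([150, 0, 200]) cube([300, 150, 150]);
translate([150, 0, 400]) cube([300, 150, 150]);
translate([150, 0, 600]) cube([300, 150, 150]);
translate([150, 0, 800]) cube([300, 150, 150]);
translate([450, 0, 0]) cube([150, 150, 1350]);


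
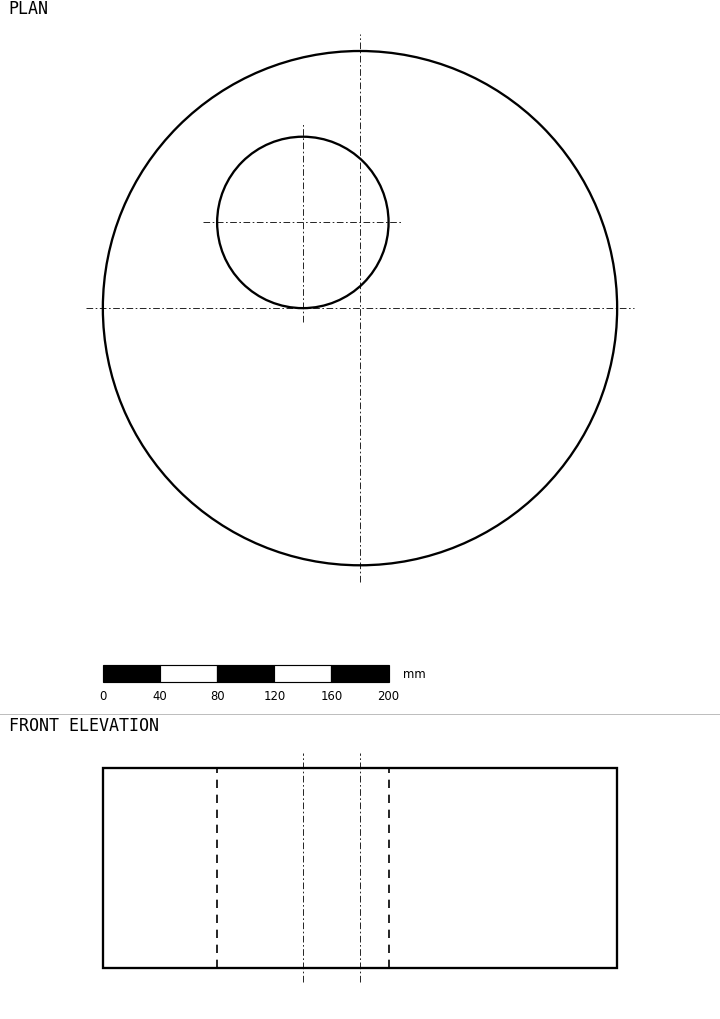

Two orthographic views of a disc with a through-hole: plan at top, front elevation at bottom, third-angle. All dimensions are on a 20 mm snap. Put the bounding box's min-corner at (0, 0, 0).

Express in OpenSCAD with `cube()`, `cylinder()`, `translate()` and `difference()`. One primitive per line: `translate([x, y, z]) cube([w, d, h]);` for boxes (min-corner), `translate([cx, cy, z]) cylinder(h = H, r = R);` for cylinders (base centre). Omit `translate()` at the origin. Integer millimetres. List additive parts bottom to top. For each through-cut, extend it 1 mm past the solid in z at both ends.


difference() {
  translate([180, 180, 0]) cylinder(h = 140, r = 180);
  translate([140, 240, -1]) cylinder(h = 142, r = 60);
}
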